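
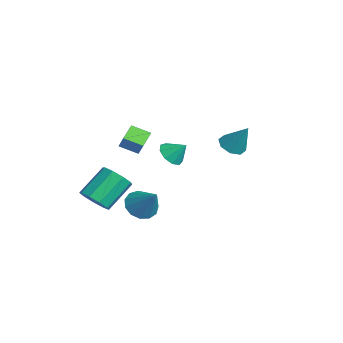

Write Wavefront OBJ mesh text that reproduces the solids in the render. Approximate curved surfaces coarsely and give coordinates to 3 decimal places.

v 2.494 -3.896 -0.906
v 3.202 -4.238 -1.439
v 3.686 -3.504 0.426
v 3.162 -3.717 -1.557
v 2.911 -3.253 -1.468
v 2.527 -2.993 -1.2
v 2.132 -3.02 -0.84
v 1.853 -3.324 -0.5
v 1.777 -3.811 -0.289
v 1.928 -4.324 -0.274
v 2.26 -4.701 -0.46
v 2.665 -4.822 -0.787
v 3.016 -4.65 -1.152
v -2.855 -4.645 -3.439
v -1.983 -4.198 -3.578
v -2.552 -2.669 -2.24
v -3.425 -3.115 -2.101
v -2.434 -3.971 -4.029
v -3.003 -2.442 -2.692
v -3.082 -4.059 -4.204
v -3.651 -2.53 -2.867
v -3.624 -4.421 -4.021
v -4.193 -2.892 -2.684
v -3.807 -4.888 -3.566
v -4.376 -3.359 -2.228
v -3.544 -5.241 -3.05
v -4.113 -3.711 -1.713
v -2.959 -5.314 -2.717
v -3.529 -3.785 -1.38
v -2.326 -5.075 -2.721
v -2.895 -3.545 -1.384
v -1.94 -4.634 -3.061
v -2.51 -3.105 -1.724
v 1.246 -3.582 2.109
v 0.685 -4.439 2.537
v 0.457 -2.864 2.51
v -0.105 -3.721 2.938
v 1.725 -3.499 2.902
v 1.163 -4.356 3.33
v 0.935 -2.781 3.303
v 0.374 -3.638 3.731
v -1.382 2.666 0.185
v -0.672 2.844 -0.228
v -0.638 3.254 1.715
v -1.082 3.339 -0.219
v -1.667 3.44 0.027
v -2.086 3.088 0.365
v -2.092 2.489 0.598
v -1.682 1.994 0.589
v -1.096 1.892 0.343
v -0.678 2.245 0.005
v -1.637 -0.722 0.013
v -1.044 -1.32 0.125
v -1.123 -0.058 0.827
v -0.874 -0.946 -0.287
v -1.062 -0.467 -0.559
v -1.519 -0.107 -0.563
v -2.031 -0.035 -0.298
v -2.359 -0.284 0.113
v -2.35 -0.738 0.476
v -2.007 -1.184 0.623
v -1.491 -1.414 0.484
f 2 1 4
f 2 4 3
f 4 1 5
f 4 5 3
f 5 1 6
f 5 6 3
f 6 1 7
f 6 7 3
f 7 1 8
f 7 8 3
f 8 1 9
f 8 9 3
f 9 1 10
f 9 10 3
f 10 1 11
f 10 11 3
f 11 1 12
f 11 12 3
f 12 1 13
f 12 13 3
f 13 1 2
f 13 2 3
f 15 14 18
f 15 18 16
f 16 18 19
f 16 19 17
f 18 14 20
f 18 20 19
f 19 20 21
f 19 21 17
f 20 14 22
f 20 22 21
f 21 22 23
f 21 23 17
f 22 14 24
f 22 24 23
f 23 24 25
f 23 25 17
f 24 14 26
f 24 26 25
f 25 26 27
f 25 27 17
f 26 14 28
f 26 28 27
f 27 28 29
f 27 29 17
f 28 14 30
f 28 30 29
f 29 30 31
f 29 31 17
f 30 14 32
f 30 32 31
f 31 32 33
f 31 33 17
f 32 14 15
f 32 15 33
f 33 15 16
f 33 16 17
f 35 37 34
f 38 35 34
f 34 37 36
f 36 38 34
f 35 41 37
f 39 35 38
f 39 41 35
f 37 41 36
f 40 38 36
f 36 41 40
f 40 39 38
f 41 39 40
f 43 42 45
f 43 45 44
f 45 42 46
f 45 46 44
f 46 42 47
f 46 47 44
f 47 42 48
f 47 48 44
f 48 42 49
f 48 49 44
f 49 42 50
f 49 50 44
f 50 42 51
f 50 51 44
f 51 42 43
f 51 43 44
f 53 52 55
f 53 55 54
f 55 52 56
f 55 56 54
f 56 52 57
f 56 57 54
f 57 52 58
f 57 58 54
f 58 52 59
f 58 59 54
f 59 52 60
f 59 60 54
f 60 52 61
f 60 61 54
f 61 52 62
f 61 62 54
f 62 52 53
f 62 53 54



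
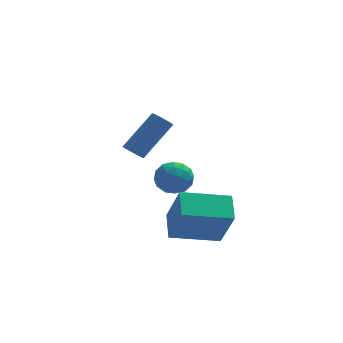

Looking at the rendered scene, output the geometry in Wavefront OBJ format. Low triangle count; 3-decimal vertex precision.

v -0.288 -1.365 -3.614
v 0.193 -2.287 -1.766
v -0.306 -0.159 -3.007
v 0.175 -1.081 -1.16
v 1.825 -1.119 -4.04
v 2.306 -2.041 -2.193
v 1.807 0.087 -3.434
v 2.288 -0.835 -1.586
v 0.406 3.437 -2.107
v 0.989 2.807 -2.392
v -0.709 2.533 -2.388
v -0.126 1.903 -2.673
v -0.16 2.124 -1.797
v 0.529 2.684 -1.623
v -0.249 2.656 -3.157
v 0.44 3.216 -2.983
v 0.584 2.325 -3.04
v 0.639 1.996 -2.2
v -0.359 3.344 -2.58
v -0.304 3.015 -1.74
v 0.795 3.202 -2.225
v -0.515 2.138 -2.555
v -0.535 2.268 -2.04
v -0.193 1.898 -2.208
v 0.525 3.129 -1.773
v 0.868 2.759 -1.94
v 0.192 2.357 -1.591
v -0.588 2.581 -2.84
v -0.245 2.211 -3.007
v 0.473 3.442 -2.572
v 0.815 3.072 -2.74
v 0.088 2.983 -3.189
v 0.9 2.548 -2.773
v 0.245 2.016 -2.939
v 0.173 2.459 -3.223
v 0.578 2.788 -3.121
v 0.932 2.355 -2.279
v 0.277 1.823 -2.445
v 0.257 1.953 -1.93
v 0.662 2.282 -1.827
v 0.695 2.071 -2.661
v 0.003 3.517 -2.335
v -0.652 2.985 -2.501
v -0.382 3.058 -2.953
v 0.023 3.387 -2.85
v 0.035 3.324 -1.841
v -0.62 2.792 -2.007
v -0.298 2.552 -1.659
v 0.107 2.881 -1.557
v -0.415 3.269 -2.119
v -1.657 -0.707 0.959
v -1.287 -0.641 0.615
v -0.072 0.153 2.077
v -0.443 0.087 2.421
v -1.392 -0.457 0.603
v -0.177 0.337 2.065
v -1.543 -0.317 0.652
v -0.328 0.477 2.114
v -1.713 -0.244 0.754
v -0.499 0.551 2.216
v -1.874 -0.251 0.891
v -0.66 0.544 2.353
v -1.998 -0.337 1.041
v -0.783 0.458 2.503
v -2.063 -0.487 1.176
v -0.848 0.308 2.638
v -2.057 -0.675 1.274
v -0.843 0.119 2.736
v -1.983 -0.868 1.317
v -0.768 -0.074 2.779
v -1.852 -1.034 1.298
v -0.637 -0.24 2.76
v -1.687 -1.144 1.221
v -0.473 -0.349 2.683
v -1.518 -1.177 1.098
v -0.303 -0.383 2.56
v -1.372 -1.13 0.952
v -0.157 -0.336 2.414
v -1.276 -1.009 0.806
v -0.061 -0.215 2.268
v -1.246 -0.836 0.687
v -0.031 -0.042 2.149
f 2 4 1
f 5 2 1
f 1 4 3
f 3 5 1
f 2 8 4
f 6 2 5
f 6 8 2
f 4 8 3
f 7 5 3
f 3 8 7
f 7 6 5
f 8 6 7
f 9 46 25
f 46 20 49
f 25 49 14
f 46 49 25
f 9 25 21
f 25 14 26
f 21 26 10
f 25 26 21
f 9 21 30
f 21 10 31
f 30 31 16
f 21 31 30
f 9 30 42
f 30 16 45
f 42 45 19
f 30 45 42
f 9 42 46
f 42 19 50
f 46 50 20
f 42 50 46
f 10 26 37
f 26 14 40
f 37 40 18
f 26 40 37
f 14 49 27
f 49 20 48
f 27 48 13
f 49 48 27
f 20 50 47
f 50 19 43
f 47 43 11
f 50 43 47
f 19 45 44
f 45 16 32
f 44 32 15
f 45 32 44
f 16 31 36
f 31 10 33
f 36 33 17
f 31 33 36
f 12 38 24
f 38 18 39
f 24 39 13
f 38 39 24
f 12 24 22
f 24 13 23
f 22 23 11
f 24 23 22
f 12 22 29
f 22 11 28
f 29 28 15
f 22 28 29
f 12 29 34
f 29 15 35
f 34 35 17
f 29 35 34
f 12 34 38
f 34 17 41
f 38 41 18
f 34 41 38
f 13 39 27
f 39 18 40
f 27 40 14
f 39 40 27
f 11 23 47
f 23 13 48
f 47 48 20
f 23 48 47
f 15 28 44
f 28 11 43
f 44 43 19
f 28 43 44
f 17 35 36
f 35 15 32
f 36 32 16
f 35 32 36
f 18 41 37
f 41 17 33
f 37 33 10
f 41 33 37
f 52 51 55
f 52 55 53
f 53 55 56
f 53 56 54
f 55 51 57
f 55 57 56
f 56 57 58
f 56 58 54
f 57 51 59
f 57 59 58
f 58 59 60
f 58 60 54
f 59 51 61
f 59 61 60
f 60 61 62
f 60 62 54
f 61 51 63
f 61 63 62
f 62 63 64
f 62 64 54
f 63 51 65
f 63 65 64
f 64 65 66
f 64 66 54
f 65 51 67
f 65 67 66
f 66 67 68
f 66 68 54
f 67 51 69
f 67 69 68
f 68 69 70
f 68 70 54
f 69 51 71
f 69 71 70
f 70 71 72
f 70 72 54
f 71 51 73
f 71 73 72
f 72 73 74
f 72 74 54
f 73 51 75
f 73 75 74
f 74 75 76
f 74 76 54
f 75 51 77
f 75 77 76
f 76 77 78
f 76 78 54
f 77 51 79
f 77 79 78
f 78 79 80
f 78 80 54
f 79 51 81
f 79 81 80
f 80 81 82
f 80 82 54
f 81 51 52
f 81 52 82
f 82 52 53
f 82 53 54



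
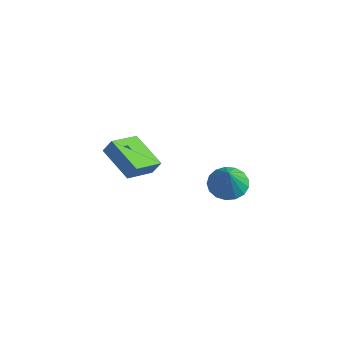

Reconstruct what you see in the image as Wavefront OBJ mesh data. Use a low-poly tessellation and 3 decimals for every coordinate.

v 3.502 -1.719 1.631
v 4.416 -1.699 1.337
v 3.978 -2.321 3.069
v 4.353 -1.287 1.53
v 4.096 -0.974 1.746
v 3.702 -0.831 1.936
v 3.263 -0.892 2.056
v 2.878 -1.143 2.078
v 2.637 -1.525 1.998
v 2.593 -1.952 1.834
v 2.758 -2.326 1.623
v 3.093 -2.56 1.414
v 3.522 -2.602 1.255
v 3.947 -2.442 1.182
v 4.269 -2.116 1.211
v -3.308 -2.611 0.831
v -2.963 -2.359 1.554
v -3.212 -0.948 0.205
v -2.866 -0.695 0.928
v -1.434 -3.005 0.072
v -1.088 -2.752 0.795
v -1.337 -1.341 -0.554
v -0.992 -1.089 0.169
f 2 1 4
f 2 4 3
f 4 1 5
f 4 5 3
f 5 1 6
f 5 6 3
f 6 1 7
f 6 7 3
f 7 1 8
f 7 8 3
f 8 1 9
f 8 9 3
f 9 1 10
f 9 10 3
f 10 1 11
f 10 11 3
f 11 1 12
f 11 12 3
f 12 1 13
f 12 13 3
f 13 1 14
f 13 14 3
f 14 1 15
f 14 15 3
f 15 1 2
f 15 2 3
f 17 19 16
f 20 17 16
f 16 19 18
f 18 20 16
f 17 23 19
f 21 17 20
f 21 23 17
f 19 23 18
f 22 20 18
f 18 23 22
f 22 21 20
f 23 21 22



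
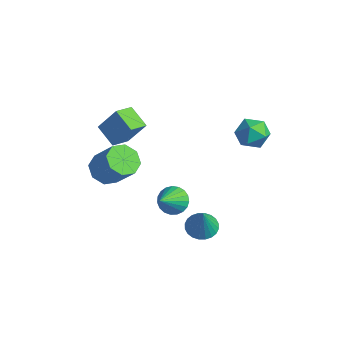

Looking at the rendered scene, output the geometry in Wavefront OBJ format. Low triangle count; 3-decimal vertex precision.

v 2.61 2.036 2.958
v 3.27 2.603 2.367
v 3.85 1.777 4.093
v 4.51 2.344 3.502
v 3.71 2.815 3.996
v 2.943 2.975 3.295
v 4.177 1.405 3.165
v 3.41 1.565 2.464
v 4.238 2.213 2.495
v 3.949 3.084 3.009
v 3.171 1.296 3.451
v 2.882 2.167 3.965
v 2.202 -0.034 -4.512
v 2.788 -0.654 -4.881
v 2.898 -0.486 -2.648
v 2.991 -0.354 -4.885
v 3.075 -0.005 -4.831
v 3.025 0.34 -4.729
v 2.85 0.628 -4.593
v 2.577 0.815 -4.446
v 2.246 0.873 -4.308
v 1.909 0.793 -4.201
v 1.616 0.587 -4.142
v 1.412 0.286 -4.139
v 1.329 -0.063 -4.192
v 1.378 -0.407 -4.294
v 1.553 -0.695 -4.43
v 1.827 -0.882 -4.578
v 2.157 -0.94 -4.715
v 2.495 -0.86 -4.822
v -1.939 -2.966 0.917
v -3.246 -3.046 1.628
v -2.217 -1.799 0.535
v -3.525 -1.878 1.245
v -1.155 -2.282 2.435
v -2.463 -2.361 3.145
v -1.434 -1.114 2.052
v -2.741 -1.194 2.763
v -2.47 -3.118 -1.395
v -1.694 -2.917 -2.089
v -0.395 -2.581 -0.54
v -1.17 -2.782 0.155
v -2.109 -2.251 -1.885
v -0.809 -1.915 -0.336
v -2.735 -2.092 -1.395
v -1.435 -1.756 0.155
v -3.206 -2.534 -0.904
v -1.906 -2.198 0.645
v -3.245 -3.319 -0.7
v -1.946 -2.983 0.849
v -2.831 -3.985 -0.904
v -1.531 -3.649 0.645
v -2.205 -4.144 -1.395
v -0.905 -3.808 0.155
v -1.734 -3.702 -1.885
v -0.434 -3.366 -0.336
v 1.19 -1.216 -2.412
v 1.847 -1.411 -3.026
v 1.91 -2.584 -1.208
v 2.013 -1.138 -2.816
v 2.037 -0.879 -2.536
v 1.915 -0.678 -2.234
v 1.667 -0.57 -1.963
v 1.337 -0.573 -1.77
v 0.982 -0.688 -1.688
v 0.662 -0.894 -1.731
v 0.434 -1.156 -1.892
v 0.336 -1.427 -2.143
v 0.387 -1.663 -2.44
v 0.576 -1.821 -2.733
v 0.871 -1.874 -2.97
v 1.222 -1.814 -3.111
v 1.567 -1.65 -3.131
f 1 12 6
f 1 6 2
f 1 2 8
f 1 8 11
f 1 11 12
f 2 6 10
f 6 12 5
f 12 11 3
f 11 8 7
f 8 2 9
f 4 10 5
f 4 5 3
f 4 3 7
f 4 7 9
f 4 9 10
f 5 10 6
f 3 5 12
f 7 3 11
f 9 7 8
f 10 9 2
f 14 13 16
f 14 16 15
f 16 13 17
f 16 17 15
f 17 13 18
f 17 18 15
f 18 13 19
f 18 19 15
f 19 13 20
f 19 20 15
f 20 13 21
f 20 21 15
f 21 13 22
f 21 22 15
f 22 13 23
f 22 23 15
f 23 13 24
f 23 24 15
f 24 13 25
f 24 25 15
f 25 13 26
f 25 26 15
f 26 13 27
f 26 27 15
f 27 13 28
f 27 28 15
f 28 13 29
f 28 29 15
f 29 13 30
f 29 30 15
f 30 13 14
f 30 14 15
f 32 34 31
f 35 32 31
f 31 34 33
f 33 35 31
f 32 38 34
f 36 32 35
f 36 38 32
f 34 38 33
f 37 35 33
f 33 38 37
f 37 36 35
f 38 36 37
f 40 39 43
f 40 43 41
f 41 43 44
f 41 44 42
f 43 39 45
f 43 45 44
f 44 45 46
f 44 46 42
f 45 39 47
f 45 47 46
f 46 47 48
f 46 48 42
f 47 39 49
f 47 49 48
f 48 49 50
f 48 50 42
f 49 39 51
f 49 51 50
f 50 51 52
f 50 52 42
f 51 39 53
f 51 53 52
f 52 53 54
f 52 54 42
f 53 39 55
f 53 55 54
f 54 55 56
f 54 56 42
f 55 39 40
f 55 40 56
f 56 40 41
f 56 41 42
f 58 57 60
f 58 60 59
f 60 57 61
f 60 61 59
f 61 57 62
f 61 62 59
f 62 57 63
f 62 63 59
f 63 57 64
f 63 64 59
f 64 57 65
f 64 65 59
f 65 57 66
f 65 66 59
f 66 57 67
f 66 67 59
f 67 57 68
f 67 68 59
f 68 57 69
f 68 69 59
f 69 57 70
f 69 70 59
f 70 57 71
f 70 71 59
f 71 57 72
f 71 72 59
f 72 57 73
f 72 73 59
f 73 57 58
f 73 58 59



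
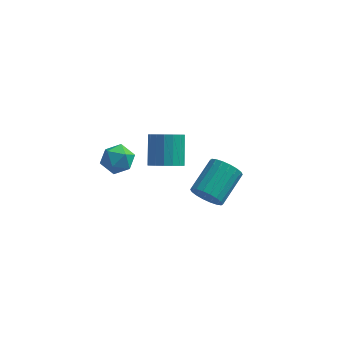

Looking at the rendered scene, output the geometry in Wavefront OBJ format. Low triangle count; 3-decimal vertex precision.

v -1.998 2.96 -2.053
v -1.06 2.953 -1.907
v -1.263 4.212 -0.54
v -2.202 4.22 -0.687
v -1.119 3.28 -2.217
v -1.322 4.54 -0.85
v -1.379 3.534 -2.49
v -1.583 4.793 -1.123
v -1.782 3.656 -2.663
v -1.985 4.916 -1.296
v -2.234 3.619 -2.696
v -2.437 4.879 -1.329
v -2.632 3.431 -2.582
v -2.835 4.691 -1.215
v -2.885 3.135 -2.347
v -3.088 4.395 -0.98
v -2.935 2.799 -2.045
v -3.138 4.059 -0.678
v -2.77 2.5 -1.744
v -2.973 3.76 -0.378
v -2.429 2.306 -1.515
v -2.632 3.566 -0.148
v -1.989 2.262 -1.409
v -2.192 3.522 -0.042
v -1.551 2.378 -1.45
v -1.754 3.638 -0.084
v -1.216 2.627 -1.63
v -1.419 3.887 -0.263
v 0.271 1.821 -3.202
v 0.763 2.032 -3.974
v 1.501 3.769 -3.031
v 1.009 3.559 -2.258
v 0.397 2.224 -4.042
v 1.136 3.961 -3.098
v 0.007 2.336 -3.943
v 0.745 4.073 -2.999
v -0.332 2.346 -3.697
v 0.407 4.083 -2.754
v -0.551 2.253 -3.353
v 0.188 3.99 -2.41
v -0.607 2.074 -2.979
v 0.131 3.811 -2.036
v -0.489 1.845 -2.649
v 0.249 3.582 -1.706
v -0.221 1.611 -2.429
v 0.517 3.348 -1.486
v 0.144 1.419 -2.362
v 0.883 3.156 -1.418
v 0.535 1.307 -2.461
v 1.273 3.044 -1.517
v 0.873 1.297 -2.706
v 1.612 3.034 -1.763
v 1.092 1.39 -3.05
v 1.831 3.127 -2.107
v 1.149 1.569 -3.424
v 1.887 3.306 -2.481
v 1.031 1.798 -3.754
v 1.769 3.535 -2.811
v -3.788 -2.258 2.775
v -3.264 -1.696 3.251
v -3.396 -3.364 3.649
v -2.872 -2.802 4.125
v -3.771 -2.721 4.163
v -4.014 -2.038 3.623
v -2.646 -3.022 3.277
v -2.889 -2.339 2.737
v -2.558 -2.168 3.561
v -3.253 -1.982 4.108
v -3.407 -3.078 2.792
v -4.102 -2.892 3.339
f 2 1 5
f 2 5 3
f 3 5 6
f 3 6 4
f 5 1 7
f 5 7 6
f 6 7 8
f 6 8 4
f 7 1 9
f 7 9 8
f 8 9 10
f 8 10 4
f 9 1 11
f 9 11 10
f 10 11 12
f 10 12 4
f 11 1 13
f 11 13 12
f 12 13 14
f 12 14 4
f 13 1 15
f 13 15 14
f 14 15 16
f 14 16 4
f 15 1 17
f 15 17 16
f 16 17 18
f 16 18 4
f 17 1 19
f 17 19 18
f 18 19 20
f 18 20 4
f 19 1 21
f 19 21 20
f 20 21 22
f 20 22 4
f 21 1 23
f 21 23 22
f 22 23 24
f 22 24 4
f 23 1 25
f 23 25 24
f 24 25 26
f 24 26 4
f 25 1 27
f 25 27 26
f 26 27 28
f 26 28 4
f 27 1 2
f 27 2 28
f 28 2 3
f 28 3 4
f 30 29 33
f 30 33 31
f 31 33 34
f 31 34 32
f 33 29 35
f 33 35 34
f 34 35 36
f 34 36 32
f 35 29 37
f 35 37 36
f 36 37 38
f 36 38 32
f 37 29 39
f 37 39 38
f 38 39 40
f 38 40 32
f 39 29 41
f 39 41 40
f 40 41 42
f 40 42 32
f 41 29 43
f 41 43 42
f 42 43 44
f 42 44 32
f 43 29 45
f 43 45 44
f 44 45 46
f 44 46 32
f 45 29 47
f 45 47 46
f 46 47 48
f 46 48 32
f 47 29 49
f 47 49 48
f 48 49 50
f 48 50 32
f 49 29 51
f 49 51 50
f 50 51 52
f 50 52 32
f 51 29 53
f 51 53 52
f 52 53 54
f 52 54 32
f 53 29 55
f 53 55 54
f 54 55 56
f 54 56 32
f 55 29 57
f 55 57 56
f 56 57 58
f 56 58 32
f 57 29 30
f 57 30 58
f 58 30 31
f 58 31 32
f 59 70 64
f 59 64 60
f 59 60 66
f 59 66 69
f 59 69 70
f 60 64 68
f 64 70 63
f 70 69 61
f 69 66 65
f 66 60 67
f 62 68 63
f 62 63 61
f 62 61 65
f 62 65 67
f 62 67 68
f 63 68 64
f 61 63 70
f 65 61 69
f 67 65 66
f 68 67 60



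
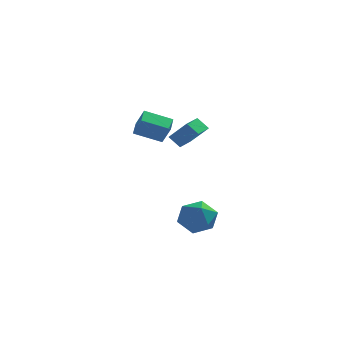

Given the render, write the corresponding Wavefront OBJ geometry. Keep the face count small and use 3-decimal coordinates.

v -0.417 2.521 2.23
v -1.036 2.719 2.853
v -0.005 3.723 2.258
v -0.624 3.92 2.881
v 0.564 2.16 3.319
v -0.055 2.357 3.942
v 0.976 3.361 3.347
v 0.357 3.559 3.97
v -2.706 1.484 3.446
v -2.709 2.514 3.804
v -1.235 1.702 2.829
v -1.238 2.732 3.186
v -2.222 1.128 4.474
v -2.225 2.158 4.831
v -0.751 1.346 3.856
v -0.754 2.376 4.214
v 1.625 -2.613 -0.393
v 2.144 -3.481 0.023
v 0.176 -3.599 -0.643
v 0.695 -4.467 -0.227
v 0.426 -3.628 0.422
v 1.321 -3.019 0.576
v 0.999 -4.061 -1.196
v 1.894 -3.452 -1.042
v 1.757 -4.376 -0.473
v 1.403 -4.109 0.526
v 0.917 -2.971 -1.146
v 0.563 -2.704 -0.147
f 2 4 1
f 5 2 1
f 1 4 3
f 3 5 1
f 2 8 4
f 6 2 5
f 6 8 2
f 4 8 3
f 7 5 3
f 3 8 7
f 7 6 5
f 8 6 7
f 10 12 9
f 13 10 9
f 9 12 11
f 11 13 9
f 10 16 12
f 14 10 13
f 14 16 10
f 12 16 11
f 15 13 11
f 11 16 15
f 15 14 13
f 16 14 15
f 17 28 22
f 17 22 18
f 17 18 24
f 17 24 27
f 17 27 28
f 18 22 26
f 22 28 21
f 28 27 19
f 27 24 23
f 24 18 25
f 20 26 21
f 20 21 19
f 20 19 23
f 20 23 25
f 20 25 26
f 21 26 22
f 19 21 28
f 23 19 27
f 25 23 24
f 26 25 18



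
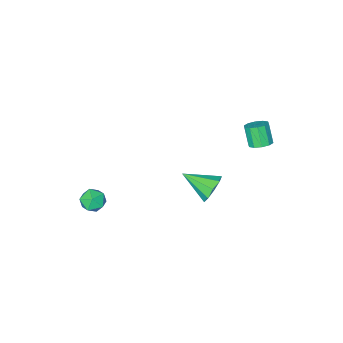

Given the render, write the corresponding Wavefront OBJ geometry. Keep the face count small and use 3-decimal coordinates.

v -3.218 1.847 2.796
v -2.613 1.71 2.804
v -2.758 1.136 3.813
v -3.362 1.273 3.804
v -2.661 2.043 2.987
v -2.806 1.469 3.996
v -2.922 2.302 3.097
v -3.067 1.727 4.106
v -3.296 2.387 3.091
v -3.441 1.812 4.1
v -3.64 2.265 2.973
v -3.785 1.691 3.982
v -3.822 1.984 2.787
v -3.967 1.41 3.796
v -3.774 1.651 2.604
v -3.919 1.077 3.613
v -3.513 1.393 2.494
v -3.658 0.818 3.503
v -3.139 1.308 2.5
v -3.284 0.733 3.509
v -2.795 1.429 2.618
v -2.94 0.855 3.627
v 3.06 -2.447 -1.047
v 3.441 -1.987 -1.511
v 3.639 -3.413 -1.529
v 4.02 -2.953 -1.993
v 4.162 -2.942 -1.25
v 3.804 -2.345 -0.952
v 3.276 -3.055 -2.088
v 2.918 -2.458 -1.79
v 3.575 -2.362 -2.155
v 4.122 -2.293 -1.637
v 2.958 -3.107 -1.403
v 3.505 -3.038 -0.885
v -1.095 0.881 -0.396
v -0.681 0.757 -1.14
v -0.205 -0.421 0.316
v -0.385 1.141 -0.806
v -0.422 1.404 -0.281
v -0.774 1.421 0.19
v -1.276 1.186 0.387
v -1.693 0.808 0.218
v -1.83 0.464 -0.239
v -1.624 0.315 -0.77
v -1.17 0.43 -1.125
f 2 1 5
f 2 5 3
f 3 5 6
f 3 6 4
f 5 1 7
f 5 7 6
f 6 7 8
f 6 8 4
f 7 1 9
f 7 9 8
f 8 9 10
f 8 10 4
f 9 1 11
f 9 11 10
f 10 11 12
f 10 12 4
f 11 1 13
f 11 13 12
f 12 13 14
f 12 14 4
f 13 1 15
f 13 15 14
f 14 15 16
f 14 16 4
f 15 1 17
f 15 17 16
f 16 17 18
f 16 18 4
f 17 1 19
f 17 19 18
f 18 19 20
f 18 20 4
f 19 1 21
f 19 21 20
f 20 21 22
f 20 22 4
f 21 1 2
f 21 2 22
f 22 2 3
f 22 3 4
f 23 34 28
f 23 28 24
f 23 24 30
f 23 30 33
f 23 33 34
f 24 28 32
f 28 34 27
f 34 33 25
f 33 30 29
f 30 24 31
f 26 32 27
f 26 27 25
f 26 25 29
f 26 29 31
f 26 31 32
f 27 32 28
f 25 27 34
f 29 25 33
f 31 29 30
f 32 31 24
f 36 35 38
f 36 38 37
f 38 35 39
f 38 39 37
f 39 35 40
f 39 40 37
f 40 35 41
f 40 41 37
f 41 35 42
f 41 42 37
f 42 35 43
f 42 43 37
f 43 35 44
f 43 44 37
f 44 35 45
f 44 45 37
f 45 35 36
f 45 36 37



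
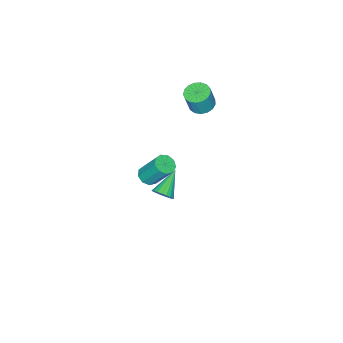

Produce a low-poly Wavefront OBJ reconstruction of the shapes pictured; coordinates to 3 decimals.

v -2.952 -2.526 0.7
v -2.323 -2.763 0.507
v -1.978 -2.811 1.686
v -2.608 -2.574 1.88
v -2.286 -2.43 0.509
v -1.941 -2.478 1.689
v -2.401 -2.119 0.556
v -2.057 -2.167 1.736
v -2.643 -1.901 0.635
v -2.299 -1.949 1.815
v -2.956 -1.827 0.73
v -2.611 -1.875 1.91
v -3.268 -1.912 0.817
v -2.923 -1.96 1.997
v -3.507 -2.138 0.878
v -3.163 -2.187 2.058
v -3.62 -2.453 0.898
v -3.275 -2.501 2.078
v -3.579 -2.785 0.873
v -3.235 -2.833 2.052
v -3.395 -3.057 0.808
v -3.051 -3.105 1.987
v -3.109 -3.208 0.718
v -2.765 -3.256 1.898
v -2.788 -3.202 0.624
v -2.443 -3.25 1.804
v -2.504 -3.042 0.548
v -2.159 -3.09 1.728
v -0.267 -3.777 -4.208
v 0.256 -4.007 -3.991
v 0.049 -3.032 -2.456
v -0.473 -2.803 -2.672
v 0.331 -3.656 -4.204
v 0.124 -2.681 -2.669
v 0.127 -3.362 -4.418
v -0.08 -2.387 -2.883
v -0.261 -3.262 -4.534
v -0.468 -2.287 -2.999
v -0.652 -3.403 -4.497
v -0.859 -2.429 -2.962
v -0.863 -3.72 -4.324
v -1.069 -2.745 -2.789
v -0.794 -4.063 -4.097
v -1.001 -3.088 -2.562
v -0.479 -4.273 -3.922
v -0.686 -3.298 -2.387
v -0.064 -4.25 -3.88
v -0.271 -3.276 -2.345
v 4.288 1.22 1.823
v 4.548 1.417 2.278
v 3.092 0.96 2.617
v 4.449 1.61 2.192
v 4.322 1.735 2.042
v 4.189 1.771 1.854
v 4.074 1.712 1.661
v 3.995 1.568 1.495
v 3.968 1.364 1.387
v 3.995 1.135 1.353
v 4.074 0.921 1.401
v 4.189 0.759 1.522
v 4.322 0.676 1.695
v 4.449 0.688 1.89
v 4.548 0.792 2.073
v 4.602 0.97 2.213
v 4.602 1.191 2.286
f 2 1 5
f 2 5 3
f 3 5 6
f 3 6 4
f 5 1 7
f 5 7 6
f 6 7 8
f 6 8 4
f 7 1 9
f 7 9 8
f 8 9 10
f 8 10 4
f 9 1 11
f 9 11 10
f 10 11 12
f 10 12 4
f 11 1 13
f 11 13 12
f 12 13 14
f 12 14 4
f 13 1 15
f 13 15 14
f 14 15 16
f 14 16 4
f 15 1 17
f 15 17 16
f 16 17 18
f 16 18 4
f 17 1 19
f 17 19 18
f 18 19 20
f 18 20 4
f 19 1 21
f 19 21 20
f 20 21 22
f 20 22 4
f 21 1 23
f 21 23 22
f 22 23 24
f 22 24 4
f 23 1 25
f 23 25 24
f 24 25 26
f 24 26 4
f 25 1 27
f 25 27 26
f 26 27 28
f 26 28 4
f 27 1 2
f 27 2 28
f 28 2 3
f 28 3 4
f 30 29 33
f 30 33 31
f 31 33 34
f 31 34 32
f 33 29 35
f 33 35 34
f 34 35 36
f 34 36 32
f 35 29 37
f 35 37 36
f 36 37 38
f 36 38 32
f 37 29 39
f 37 39 38
f 38 39 40
f 38 40 32
f 39 29 41
f 39 41 40
f 40 41 42
f 40 42 32
f 41 29 43
f 41 43 42
f 42 43 44
f 42 44 32
f 43 29 45
f 43 45 44
f 44 45 46
f 44 46 32
f 45 29 47
f 45 47 46
f 46 47 48
f 46 48 32
f 47 29 30
f 47 30 48
f 48 30 31
f 48 31 32
f 50 49 52
f 50 52 51
f 52 49 53
f 52 53 51
f 53 49 54
f 53 54 51
f 54 49 55
f 54 55 51
f 55 49 56
f 55 56 51
f 56 49 57
f 56 57 51
f 57 49 58
f 57 58 51
f 58 49 59
f 58 59 51
f 59 49 60
f 59 60 51
f 60 49 61
f 60 61 51
f 61 49 62
f 61 62 51
f 62 49 63
f 62 63 51
f 63 49 64
f 63 64 51
f 64 49 65
f 64 65 51
f 65 49 50
f 65 50 51



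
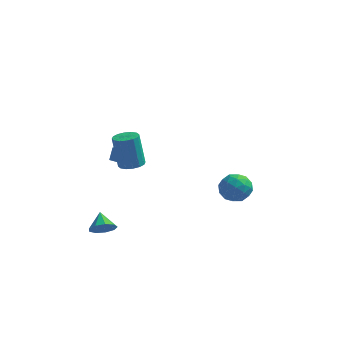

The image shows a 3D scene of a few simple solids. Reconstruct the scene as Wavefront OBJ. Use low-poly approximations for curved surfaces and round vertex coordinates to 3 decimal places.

v -3.851 1.614 -0.729
v -3.821 2.298 -0.085
v -4.62 2.189 -1.305
v -4.59 2.873 -0.661
v -3.19 2.027 -1.199
v -3.16 2.711 -0.555
v -3.959 2.602 -1.775
v -3.929 3.286 -1.131
v -1.765 -3.543 2.526
v -1.284 -2.955 2.54
v -1.694 -2.669 4.549
v -2.175 -3.257 4.534
v -1.633 -2.799 2.447
v -2.042 -2.513 4.455
v -2.017 -2.842 2.374
v -2.427 -2.556 4.383
v -2.334 -3.073 2.343
v -2.744 -2.787 4.352
v -2.498 -3.43 2.36
v -2.908 -3.144 4.369
v -2.466 -3.817 2.422
v -2.876 -3.531 4.43
v -2.246 -4.131 2.511
v -2.656 -3.845 4.52
v -1.898 -4.287 2.605
v -2.307 -4.001 4.613
v -1.513 -4.244 2.677
v -1.923 -3.958 4.686
v -1.196 -4.013 2.708
v -1.606 -3.727 4.717
v -1.032 -3.656 2.691
v -1.442 -3.37 4.7
v -1.064 -3.269 2.63
v -1.474 -2.983 4.638
v 3.413 -1.893 1.195
v 4.185 -1.822 0.548
v 3.575 -3.518 1.212
v 4.347 -3.447 0.565
v 4.45 -3.114 1.512
v 4.35 -2.11 1.502
v 3.41 -3.23 0.258
v 3.31 -2.226 0.248
v 4.182 -2.649 -0.031
v 4.826 -2.577 0.744
v 2.934 -2.763 1.016
v 3.578 -2.691 1.791
v 3.785 -1.715 0.87
v 3.975 -3.625 0.89
v 4.036 -3.429 1.446
v 4.49 -3.388 1.066
v 3.882 -1.884 1.431
v 4.336 -1.842 1.05
v 4.492 -2.602 1.617
v 3.424 -3.498 0.71
v 3.878 -3.456 0.329
v 3.27 -1.952 0.694
v 3.724 -1.911 0.314
v 3.268 -2.738 0.143
v 4.237 -2.159 0.15
v 4.332 -3.115 0.159
v 3.781 -2.987 -0.021
v 3.722 -2.397 -0.027
v 4.615 -2.117 0.605
v 4.71 -3.072 0.614
v 4.771 -2.876 1.171
v 4.712 -2.286 1.165
v 4.614 -2.603 0.264
v 3.05 -2.268 1.146
v 3.145 -3.223 1.155
v 3.048 -3.054 0.595
v 2.989 -2.464 0.589
v 3.428 -2.225 1.601
v 3.523 -3.181 1.61
v 4.038 -2.943 1.787
v 3.979 -2.353 1.781
v 3.146 -2.737 1.496
v -3.236 -4.442 -2.443
v -2.991 -4.826 -1.761
v -3.644 -3.518 -1.777
v -2.578 -4.501 -1.957
v -2.472 -4.149 -2.381
v -2.724 -3.933 -2.834
v -3.215 -3.956 -3.104
v -3.716 -4.206 -3.065
v -3.992 -4.566 -2.735
v -3.914 -4.868 -2.269
v -3.519 -4.971 -1.884
f 2 4 1
f 5 2 1
f 1 4 3
f 3 5 1
f 2 8 4
f 6 2 5
f 6 8 2
f 4 8 3
f 7 5 3
f 3 8 7
f 7 6 5
f 8 6 7
f 10 9 13
f 10 13 11
f 11 13 14
f 11 14 12
f 13 9 15
f 13 15 14
f 14 15 16
f 14 16 12
f 15 9 17
f 15 17 16
f 16 17 18
f 16 18 12
f 17 9 19
f 17 19 18
f 18 19 20
f 18 20 12
f 19 9 21
f 19 21 20
f 20 21 22
f 20 22 12
f 21 9 23
f 21 23 22
f 22 23 24
f 22 24 12
f 23 9 25
f 23 25 24
f 24 25 26
f 24 26 12
f 25 9 27
f 25 27 26
f 26 27 28
f 26 28 12
f 27 9 29
f 27 29 28
f 28 29 30
f 28 30 12
f 29 9 31
f 29 31 30
f 30 31 32
f 30 32 12
f 31 9 33
f 31 33 32
f 32 33 34
f 32 34 12
f 33 9 10
f 33 10 34
f 34 10 11
f 34 11 12
f 35 72 51
f 72 46 75
f 51 75 40
f 72 75 51
f 35 51 47
f 51 40 52
f 47 52 36
f 51 52 47
f 35 47 56
f 47 36 57
f 56 57 42
f 47 57 56
f 35 56 68
f 56 42 71
f 68 71 45
f 56 71 68
f 35 68 72
f 68 45 76
f 72 76 46
f 68 76 72
f 36 52 63
f 52 40 66
f 63 66 44
f 52 66 63
f 40 75 53
f 75 46 74
f 53 74 39
f 75 74 53
f 46 76 73
f 76 45 69
f 73 69 37
f 76 69 73
f 45 71 70
f 71 42 58
f 70 58 41
f 71 58 70
f 42 57 62
f 57 36 59
f 62 59 43
f 57 59 62
f 38 64 50
f 64 44 65
f 50 65 39
f 64 65 50
f 38 50 48
f 50 39 49
f 48 49 37
f 50 49 48
f 38 48 55
f 48 37 54
f 55 54 41
f 48 54 55
f 38 55 60
f 55 41 61
f 60 61 43
f 55 61 60
f 38 60 64
f 60 43 67
f 64 67 44
f 60 67 64
f 39 65 53
f 65 44 66
f 53 66 40
f 65 66 53
f 37 49 73
f 49 39 74
f 73 74 46
f 49 74 73
f 41 54 70
f 54 37 69
f 70 69 45
f 54 69 70
f 43 61 62
f 61 41 58
f 62 58 42
f 61 58 62
f 44 67 63
f 67 43 59
f 63 59 36
f 67 59 63
f 78 77 80
f 78 80 79
f 80 77 81
f 80 81 79
f 81 77 82
f 81 82 79
f 82 77 83
f 82 83 79
f 83 77 84
f 83 84 79
f 84 77 85
f 84 85 79
f 85 77 86
f 85 86 79
f 86 77 87
f 86 87 79
f 87 77 78
f 87 78 79



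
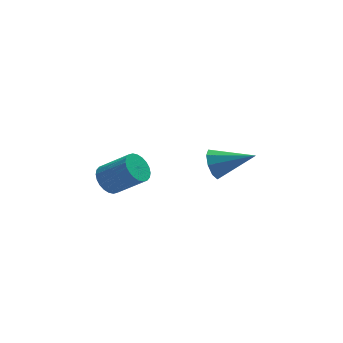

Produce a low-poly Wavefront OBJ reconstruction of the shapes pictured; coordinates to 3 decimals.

v -4.016 1.581 2.672
v -3.43 1.678 2.121
v -2.258 0.935 3.237
v -2.844 0.839 3.788
v -3.41 1.95 2.281
v -2.238 1.207 3.397
v -3.482 2.165 2.5
v -2.31 1.423 3.616
v -3.635 2.292 2.746
v -2.464 1.55 3.861
v -3.846 2.311 2.98
v -2.675 1.569 4.096
v -4.083 2.219 3.167
v -2.912 1.476 4.283
v -4.31 2.029 3.279
v -3.139 1.287 4.395
v -4.492 1.772 3.299
v -3.321 1.029 4.415
v -4.602 1.485 3.223
v -3.43 0.742 4.339
v -4.622 1.213 3.063
v -3.45 0.47 4.179
v -4.55 0.997 2.844
v -3.378 0.255 3.96
v -4.396 0.87 2.599
v -3.225 0.128 3.714
v -4.185 0.851 2.364
v -3.014 0.109 3.48
v -3.948 0.944 2.177
v -2.777 0.201 3.293
v -3.721 1.133 2.065
v -2.55 0.391 3.181
v -3.539 1.391 2.045
v -2.368 0.648 3.161
v 1.137 2.464 2.039
v 1.595 2.817 1.402
v 2.863 1.676 2.841
v 1.556 3.192 1.853
v 1.321 3.226 2.392
v 1 2.904 2.765
v 0.744 2.376 2.798
v 0.671 1.889 2.476
v 0.816 1.671 1.949
v 1.112 1.824 1.464
v 1.419 2.277 1.248
f 2 1 5
f 2 5 3
f 3 5 6
f 3 6 4
f 5 1 7
f 5 7 6
f 6 7 8
f 6 8 4
f 7 1 9
f 7 9 8
f 8 9 10
f 8 10 4
f 9 1 11
f 9 11 10
f 10 11 12
f 10 12 4
f 11 1 13
f 11 13 12
f 12 13 14
f 12 14 4
f 13 1 15
f 13 15 14
f 14 15 16
f 14 16 4
f 15 1 17
f 15 17 16
f 16 17 18
f 16 18 4
f 17 1 19
f 17 19 18
f 18 19 20
f 18 20 4
f 19 1 21
f 19 21 20
f 20 21 22
f 20 22 4
f 21 1 23
f 21 23 22
f 22 23 24
f 22 24 4
f 23 1 25
f 23 25 24
f 24 25 26
f 24 26 4
f 25 1 27
f 25 27 26
f 26 27 28
f 26 28 4
f 27 1 29
f 27 29 28
f 28 29 30
f 28 30 4
f 29 1 31
f 29 31 30
f 30 31 32
f 30 32 4
f 31 1 33
f 31 33 32
f 32 33 34
f 32 34 4
f 33 1 2
f 33 2 34
f 34 2 3
f 34 3 4
f 36 35 38
f 36 38 37
f 38 35 39
f 38 39 37
f 39 35 40
f 39 40 37
f 40 35 41
f 40 41 37
f 41 35 42
f 41 42 37
f 42 35 43
f 42 43 37
f 43 35 44
f 43 44 37
f 44 35 45
f 44 45 37
f 45 35 36
f 45 36 37



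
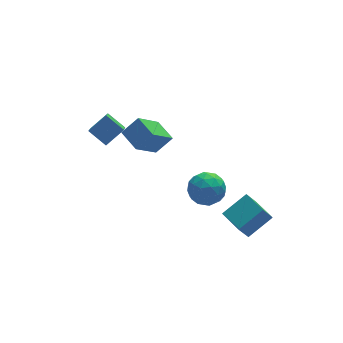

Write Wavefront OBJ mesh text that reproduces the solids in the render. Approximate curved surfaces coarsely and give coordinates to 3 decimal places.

v 0.4 -2.818 0.082
v 1.401 -2.907 -0.009
v 0.419 -3.873 1.329
v 1.42 -3.962 1.238
v 1.018 -3.097 1.568
v 1.007 -2.445 0.797
v 0.813 -4.335 0.523
v 0.802 -3.683 -0.248
v 1.657 -3.845 0.264
v 1.784 -3.08 0.91
v 0.036 -3.7 0.41
v 0.163 -2.935 1.056
v 0.899 -2.77 -0.073
v 0.921 -4.01 1.393
v 0.685 -3.502 1.587
v 1.274 -3.554 1.533
v 0.667 -2.498 0.401
v 1.256 -2.551 0.348
v 1.031 -2.662 1.274
v 0.564 -4.229 0.972
v 1.153 -4.282 0.919
v 0.546 -3.226 -0.213
v 1.135 -3.278 -0.267
v 0.789 -4.118 0.046
v 1.638 -3.374 0.034
v 1.649 -3.994 0.767
v 1.292 -4.213 0.346
v 1.285 -3.83 -0.107
v 1.712 -2.924 0.414
v 1.723 -3.544 1.146
v 1.487 -3.035 1.34
v 1.48 -2.652 0.887
v 1.862 -3.475 0.574
v 0.097 -3.236 0.174
v 0.108 -3.856 0.906
v 0.34 -4.128 0.433
v 0.333 -3.745 -0.02
v 0.171 -2.786 0.553
v 0.182 -3.406 1.286
v 0.535 -2.95 1.427
v 0.528 -2.567 0.974
v -0.042 -3.305 0.746
v 0.366 2.711 -1.963
v -0.942 1.971 -0.569
v 0.005 3.979 -1.628
v -1.304 3.238 -0.235
v 1.284 2.742 -1.085
v -0.025 2.001 0.308
v 0.922 4.009 -0.751
v -0.386 3.269 0.643
v -3.086 2.68 1.162
v -3.502 1.556 2.114
v -2.086 2.913 1.875
v -2.502 1.79 2.827
v -2.438 1.89 0.513
v -2.854 0.767 1.465
v -1.438 2.124 1.226
v -1.854 1 2.178
v 3.057 -3.633 -3.841
v 2.429 -3.886 -2.743
v 2.695 -2.274 -3.735
v 2.066 -2.528 -2.637
v 4.434 -3.332 -2.983
v 3.805 -3.586 -1.885
v 4.071 -1.974 -2.877
v 3.443 -2.227 -1.779
f 1 38 17
f 38 12 41
f 17 41 6
f 38 41 17
f 1 17 13
f 17 6 18
f 13 18 2
f 17 18 13
f 1 13 22
f 13 2 23
f 22 23 8
f 13 23 22
f 1 22 34
f 22 8 37
f 34 37 11
f 22 37 34
f 1 34 38
f 34 11 42
f 38 42 12
f 34 42 38
f 2 18 29
f 18 6 32
f 29 32 10
f 18 32 29
f 6 41 19
f 41 12 40
f 19 40 5
f 41 40 19
f 12 42 39
f 42 11 35
f 39 35 3
f 42 35 39
f 11 37 36
f 37 8 24
f 36 24 7
f 37 24 36
f 8 23 28
f 23 2 25
f 28 25 9
f 23 25 28
f 4 30 16
f 30 10 31
f 16 31 5
f 30 31 16
f 4 16 14
f 16 5 15
f 14 15 3
f 16 15 14
f 4 14 21
f 14 3 20
f 21 20 7
f 14 20 21
f 4 21 26
f 21 7 27
f 26 27 9
f 21 27 26
f 4 26 30
f 26 9 33
f 30 33 10
f 26 33 30
f 5 31 19
f 31 10 32
f 19 32 6
f 31 32 19
f 3 15 39
f 15 5 40
f 39 40 12
f 15 40 39
f 7 20 36
f 20 3 35
f 36 35 11
f 20 35 36
f 9 27 28
f 27 7 24
f 28 24 8
f 27 24 28
f 10 33 29
f 33 9 25
f 29 25 2
f 33 25 29
f 44 46 43
f 47 44 43
f 43 46 45
f 45 47 43
f 44 50 46
f 48 44 47
f 48 50 44
f 46 50 45
f 49 47 45
f 45 50 49
f 49 48 47
f 50 48 49
f 52 54 51
f 55 52 51
f 51 54 53
f 53 55 51
f 52 58 54
f 56 52 55
f 56 58 52
f 54 58 53
f 57 55 53
f 53 58 57
f 57 56 55
f 58 56 57
f 60 62 59
f 63 60 59
f 59 62 61
f 61 63 59
f 60 66 62
f 64 60 63
f 64 66 60
f 62 66 61
f 65 63 61
f 61 66 65
f 65 64 63
f 66 64 65



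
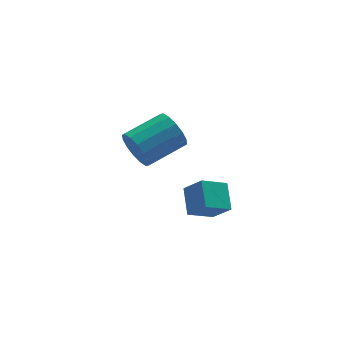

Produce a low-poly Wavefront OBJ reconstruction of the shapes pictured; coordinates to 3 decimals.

v -3.254 -3.626 -3.964
v -2.993 -2.606 -3.328
v -2.192 -3.551 -4.519
v -1.931 -2.532 -3.882
v -2.789 -4.248 -3.158
v -2.528 -3.229 -2.521
v -1.727 -4.174 -3.712
v -1.466 -3.154 -3.076
v -3.579 0.906 -3.576
v -3.288 0.533 -4.342
v -1.549 0.88 -3.849
v -1.841 1.254 -3.084
v -3.349 0.984 -4.443
v -1.611 1.331 -3.95
v -3.472 1.414 -4.312
v -1.734 1.761 -3.819
v -3.624 1.708 -3.984
v -1.885 2.055 -3.491
v -3.763 1.787 -3.546
v -2.025 2.134 -3.054
v -3.854 1.63 -3.117
v -2.115 1.977 -2.625
v -3.871 1.28 -2.811
v -2.132 1.627 -2.318
v -3.809 0.829 -2.71
v -2.071 1.176 -2.217
v -3.686 0.399 -2.841
v -1.948 0.746 -2.348
v -3.535 0.105 -3.169
v -1.796 0.452 -2.676
v -3.395 0.026 -3.606
v -1.657 0.373 -3.114
v -3.305 0.183 -4.035
v -1.566 0.53 -3.543
f 2 4 1
f 5 2 1
f 1 4 3
f 3 5 1
f 2 8 4
f 6 2 5
f 6 8 2
f 4 8 3
f 7 5 3
f 3 8 7
f 7 6 5
f 8 6 7
f 10 9 13
f 10 13 11
f 11 13 14
f 11 14 12
f 13 9 15
f 13 15 14
f 14 15 16
f 14 16 12
f 15 9 17
f 15 17 16
f 16 17 18
f 16 18 12
f 17 9 19
f 17 19 18
f 18 19 20
f 18 20 12
f 19 9 21
f 19 21 20
f 20 21 22
f 20 22 12
f 21 9 23
f 21 23 22
f 22 23 24
f 22 24 12
f 23 9 25
f 23 25 24
f 24 25 26
f 24 26 12
f 25 9 27
f 25 27 26
f 26 27 28
f 26 28 12
f 27 9 29
f 27 29 28
f 28 29 30
f 28 30 12
f 29 9 31
f 29 31 30
f 30 31 32
f 30 32 12
f 31 9 33
f 31 33 32
f 32 33 34
f 32 34 12
f 33 9 10
f 33 10 34
f 34 10 11
f 34 11 12



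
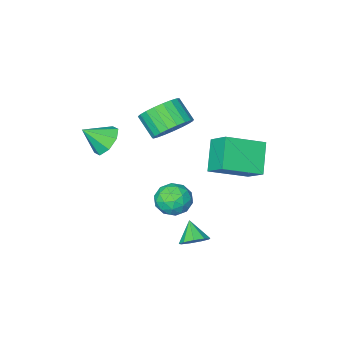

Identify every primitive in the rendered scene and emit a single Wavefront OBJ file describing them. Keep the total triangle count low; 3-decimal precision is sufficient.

v 2.322 2.919 2.63
v 2.825 2.251 2.346
v 1.175 2.309 2.034
v 1.678 1.641 1.75
v 1.519 1.737 2.613
v 2.227 2.114 2.981
v 1.773 2.446 1.399
v 2.481 2.823 1.767
v 2.486 1.959 1.584
v 2.329 1.521 2.335
v 1.671 3.039 2.045
v 1.514 2.601 2.796
v 2.674 2.639 2.54
v 1.326 1.921 1.84
v 1.232 1.978 2.347
v 1.528 1.585 2.18
v 2.323 2.558 2.914
v 2.619 2.166 2.747
v 1.851 1.863 2.904
v 1.381 2.394 1.633
v 1.677 2.002 1.466
v 2.472 2.975 2.2
v 2.768 2.582 2.033
v 2.149 2.697 1.476
v 2.77 2.074 1.926
v 2.096 1.716 1.575
v 2.152 2.189 1.369
v 2.568 2.41 1.585
v 2.678 1.817 2.367
v 2.004 1.458 2.017
v 1.91 1.515 2.524
v 2.327 1.736 2.741
v 2.479 1.645 1.919
v 1.996 3.102 2.363
v 1.322 2.743 2.013
v 1.673 2.824 1.639
v 2.09 3.045 1.856
v 1.904 2.844 2.805
v 1.23 2.486 2.454
v 1.432 2.15 2.795
v 1.848 2.371 3.011
v 1.521 2.915 2.461
v -1.88 2.078 1.977
v -2.636 1.12 3.16
v -1.928 3.172 2.832
v -2.683 2.214 4.016
v -0.117 1.586 2.704
v -0.872 0.628 3.888
v -0.164 2.68 3.56
v -0.92 1.722 4.743
v 1.123 2.584 -0.765
v 1.511 2.128 -1.127
v 0.917 1.796 0.005
v 1.785 2.363 -0.813
v 1.75 2.702 -0.477
v 1.42 2.985 -0.275
v 0.952 3.08 -0.302
v 0.564 2.943 -0.546
v 0.437 2.638 -0.893
v 0.631 2.307 -1.179
v 1.055 2.105 -1.272
v 2.103 -3.363 2.398
v 2.704 -2.885 1.949
v 3.077 -3.797 3.242
v 2.419 -2.534 2.458
v 1.949 -2.668 2.932
v 1.569 -3.21 3.094
v 1.501 -3.842 2.847
v 1.786 -4.193 2.338
v 2.256 -4.058 1.864
v 2.636 -3.517 1.703
v -0.762 -2.358 2.738
v 0.285 -2.193 2.76
v 0.429 -3.218 3.643
v -0.618 -3.382 3.622
v 0.145 -1.932 3.086
v 0.288 -2.956 3.969
v -0.152 -1.744 3.352
v -0.009 -2.769 4.235
v -0.555 -1.663 3.512
v -0.412 -2.687 4.395
v -0.993 -1.701 3.538
v -0.85 -2.726 4.421
v -1.391 -1.853 3.426
v -1.248 -2.878 4.309
v -1.681 -2.093 3.195
v -1.538 -3.117 4.078
v -1.811 -2.378 2.885
v -1.668 -3.402 3.768
v -1.76 -2.66 2.55
v -1.617 -3.684 3.433
v -1.536 -2.889 2.248
v -1.393 -3.914 3.131
v -1.179 -3.027 2.03
v -1.035 -4.051 2.913
v -0.749 -3.049 1.935
v -0.606 -4.073 2.818
v -0.321 -2.951 1.979
v -0.178 -3.976 2.862
v 0.03 -2.751 2.154
v 0.173 -3.776 3.037
v 0.245 -2.483 2.43
v 0.388 -3.507 3.313
f 1 38 17
f 38 12 41
f 17 41 6
f 38 41 17
f 1 17 13
f 17 6 18
f 13 18 2
f 17 18 13
f 1 13 22
f 13 2 23
f 22 23 8
f 13 23 22
f 1 22 34
f 22 8 37
f 34 37 11
f 22 37 34
f 1 34 38
f 34 11 42
f 38 42 12
f 34 42 38
f 2 18 29
f 18 6 32
f 29 32 10
f 18 32 29
f 6 41 19
f 41 12 40
f 19 40 5
f 41 40 19
f 12 42 39
f 42 11 35
f 39 35 3
f 42 35 39
f 11 37 36
f 37 8 24
f 36 24 7
f 37 24 36
f 8 23 28
f 23 2 25
f 28 25 9
f 23 25 28
f 4 30 16
f 30 10 31
f 16 31 5
f 30 31 16
f 4 16 14
f 16 5 15
f 14 15 3
f 16 15 14
f 4 14 21
f 14 3 20
f 21 20 7
f 14 20 21
f 4 21 26
f 21 7 27
f 26 27 9
f 21 27 26
f 4 26 30
f 26 9 33
f 30 33 10
f 26 33 30
f 5 31 19
f 31 10 32
f 19 32 6
f 31 32 19
f 3 15 39
f 15 5 40
f 39 40 12
f 15 40 39
f 7 20 36
f 20 3 35
f 36 35 11
f 20 35 36
f 9 27 28
f 27 7 24
f 28 24 8
f 27 24 28
f 10 33 29
f 33 9 25
f 29 25 2
f 33 25 29
f 44 46 43
f 47 44 43
f 43 46 45
f 45 47 43
f 44 50 46
f 48 44 47
f 48 50 44
f 46 50 45
f 49 47 45
f 45 50 49
f 49 48 47
f 50 48 49
f 52 51 54
f 52 54 53
f 54 51 55
f 54 55 53
f 55 51 56
f 55 56 53
f 56 51 57
f 56 57 53
f 57 51 58
f 57 58 53
f 58 51 59
f 58 59 53
f 59 51 60
f 59 60 53
f 60 51 61
f 60 61 53
f 61 51 52
f 61 52 53
f 63 62 65
f 63 65 64
f 65 62 66
f 65 66 64
f 66 62 67
f 66 67 64
f 67 62 68
f 67 68 64
f 68 62 69
f 68 69 64
f 69 62 70
f 69 70 64
f 70 62 71
f 70 71 64
f 71 62 63
f 71 63 64
f 73 72 76
f 73 76 74
f 74 76 77
f 74 77 75
f 76 72 78
f 76 78 77
f 77 78 79
f 77 79 75
f 78 72 80
f 78 80 79
f 79 80 81
f 79 81 75
f 80 72 82
f 80 82 81
f 81 82 83
f 81 83 75
f 82 72 84
f 82 84 83
f 83 84 85
f 83 85 75
f 84 72 86
f 84 86 85
f 85 86 87
f 85 87 75
f 86 72 88
f 86 88 87
f 87 88 89
f 87 89 75
f 88 72 90
f 88 90 89
f 89 90 91
f 89 91 75
f 90 72 92
f 90 92 91
f 91 92 93
f 91 93 75
f 92 72 94
f 92 94 93
f 93 94 95
f 93 95 75
f 94 72 96
f 94 96 95
f 95 96 97
f 95 97 75
f 96 72 98
f 96 98 97
f 97 98 99
f 97 99 75
f 98 72 100
f 98 100 99
f 99 100 101
f 99 101 75
f 100 72 102
f 100 102 101
f 101 102 103
f 101 103 75
f 102 72 73
f 102 73 103
f 103 73 74
f 103 74 75



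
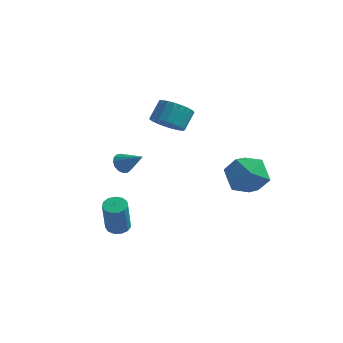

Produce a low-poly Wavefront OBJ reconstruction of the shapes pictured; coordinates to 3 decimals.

v -4.193 0.186 -1.514
v -3.872 0.095 -2.001
v -3.067 0.054 -0.746
v -3.866 0.398 -1.957
v -3.947 0.643 -1.795
v -4.095 0.767 -1.558
v -4.269 0.734 -1.309
v -4.422 0.555 -1.115
v -4.514 0.277 -1.028
v -4.52 -0.025 -1.071
v -4.439 -0.27 -1.234
v -4.291 -0.394 -1.471
v -4.117 -0.361 -1.72
v -3.964 -0.182 -1.914
v -1.579 -0.409 1.91
v -0.723 -0.456 1.851
v -0.624 0.302 2.67
v -1.481 0.349 2.73
v -0.799 -0.195 1.619
v -0.7 0.563 2.438
v -1.01 0.029 1.437
v -0.912 0.787 2.256
v -1.32 0.177 1.337
v -1.221 0.935 2.156
v -1.674 0.224 1.336
v -1.576 0.982 2.155
v -2.012 0.162 1.435
v -1.914 0.919 2.254
v -2.276 0.001 1.615
v -2.177 0.758 2.434
v -2.418 -0.231 1.847
v -2.32 0.526 2.666
v -2.416 -0.494 2.09
v -2.318 0.264 2.909
v -2.269 -0.742 2.301
v -2.171 0.016 3.121
v -2.003 -0.932 2.445
v -1.904 -0.175 3.265
v -1.663 -1.032 2.497
v -1.565 -0.275 3.316
v -1.309 -1.024 2.447
v -1.211 -0.267 3.266
v -1.002 -0.91 2.304
v -0.903 -0.152 3.124
v -0.794 -0.709 2.094
v -0.696 0.049 2.913
v 1.239 1.627 -1.718
v 2.287 1.882 -1.195
v 1.333 -0.182 -1.025
v 2.381 0.073 -0.502
v 1.371 0.573 -0.095
v 1.313 1.692 -0.523
v 2.307 0.008 -1.697
v 2.249 1.127 -2.125
v 2.947 0.881 -1.182
v 2.369 1.23 -0.192
v 1.251 0.47 -2.028
v 0.673 0.819 -1.038
v -2.788 -2.841 -3.742
v -2.233 -2.962 -3.856
v -2.016 -3.601 -2.111
v -2.572 -3.479 -1.998
v -2.239 -2.655 -3.743
v -2.022 -3.294 -1.998
v -2.419 -2.408 -3.629
v -2.203 -3.046 -1.885
v -2.717 -2.297 -3.552
v -2.5 -2.936 -1.808
v -3.038 -2.36 -3.535
v -2.821 -2.998 -1.791
v -3.279 -2.575 -3.584
v -3.062 -3.213 -1.839
v -3.364 -2.874 -3.683
v -3.148 -3.513 -1.938
v -3.267 -3.163 -3.801
v -3.05 -3.801 -2.056
v -3.018 -3.35 -3.9
v -2.801 -3.988 -2.156
v -2.696 -3.375 -3.949
v -2.479 -4.013 -2.205
v -2.403 -3.23 -3.933
v -2.186 -3.869 -2.188
f 2 1 4
f 2 4 3
f 4 1 5
f 4 5 3
f 5 1 6
f 5 6 3
f 6 1 7
f 6 7 3
f 7 1 8
f 7 8 3
f 8 1 9
f 8 9 3
f 9 1 10
f 9 10 3
f 10 1 11
f 10 11 3
f 11 1 12
f 11 12 3
f 12 1 13
f 12 13 3
f 13 1 14
f 13 14 3
f 14 1 2
f 14 2 3
f 16 15 19
f 16 19 17
f 17 19 20
f 17 20 18
f 19 15 21
f 19 21 20
f 20 21 22
f 20 22 18
f 21 15 23
f 21 23 22
f 22 23 24
f 22 24 18
f 23 15 25
f 23 25 24
f 24 25 26
f 24 26 18
f 25 15 27
f 25 27 26
f 26 27 28
f 26 28 18
f 27 15 29
f 27 29 28
f 28 29 30
f 28 30 18
f 29 15 31
f 29 31 30
f 30 31 32
f 30 32 18
f 31 15 33
f 31 33 32
f 32 33 34
f 32 34 18
f 33 15 35
f 33 35 34
f 34 35 36
f 34 36 18
f 35 15 37
f 35 37 36
f 36 37 38
f 36 38 18
f 37 15 39
f 37 39 38
f 38 39 40
f 38 40 18
f 39 15 41
f 39 41 40
f 40 41 42
f 40 42 18
f 41 15 43
f 41 43 42
f 42 43 44
f 42 44 18
f 43 15 45
f 43 45 44
f 44 45 46
f 44 46 18
f 45 15 16
f 45 16 46
f 46 16 17
f 46 17 18
f 47 58 52
f 47 52 48
f 47 48 54
f 47 54 57
f 47 57 58
f 48 52 56
f 52 58 51
f 58 57 49
f 57 54 53
f 54 48 55
f 50 56 51
f 50 51 49
f 50 49 53
f 50 53 55
f 50 55 56
f 51 56 52
f 49 51 58
f 53 49 57
f 55 53 54
f 56 55 48
f 60 59 63
f 60 63 61
f 61 63 64
f 61 64 62
f 63 59 65
f 63 65 64
f 64 65 66
f 64 66 62
f 65 59 67
f 65 67 66
f 66 67 68
f 66 68 62
f 67 59 69
f 67 69 68
f 68 69 70
f 68 70 62
f 69 59 71
f 69 71 70
f 70 71 72
f 70 72 62
f 71 59 73
f 71 73 72
f 72 73 74
f 72 74 62
f 73 59 75
f 73 75 74
f 74 75 76
f 74 76 62
f 75 59 77
f 75 77 76
f 76 77 78
f 76 78 62
f 77 59 79
f 77 79 78
f 78 79 80
f 78 80 62
f 79 59 81
f 79 81 80
f 80 81 82
f 80 82 62
f 81 59 60
f 81 60 82
f 82 60 61
f 82 61 62



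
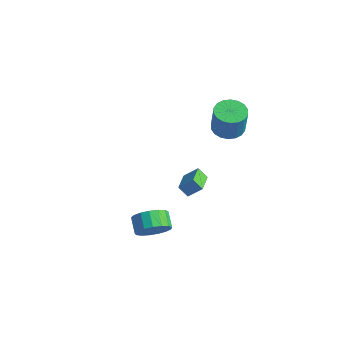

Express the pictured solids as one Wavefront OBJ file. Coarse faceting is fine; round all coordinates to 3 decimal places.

v 3.196 -4.121 -2.571
v 3.844 -3.624 -1.994
v 3.053 -3.222 -1.452
v 2.404 -3.719 -2.029
v 3.753 -3.321 -2.352
v 2.962 -2.918 -1.81
v 3.535 -3.2 -2.761
v 2.744 -2.797 -2.219
v 3.238 -3.291 -3.126
v 2.447 -2.888 -2.584
v 2.932 -3.571 -3.364
v 2.141 -3.169 -2.822
v 2.687 -3.978 -3.42
v 1.896 -3.576 -2.878
v 2.558 -4.418 -3.282
v 1.767 -4.015 -2.74
v 2.575 -4.79 -2.981
v 1.784 -4.387 -2.439
v 2.734 -5.008 -2.586
v 1.943 -4.606 -2.044
v 2.999 -5.024 -2.187
v 2.208 -4.621 -1.646
v 3.309 -4.832 -1.877
v 2.518 -4.43 -1.335
v 3.593 -4.478 -1.726
v 2.802 -4.075 -1.184
v 3.786 -4.042 -1.768
v 2.995 -3.64 -1.226
v 2.887 1.266 2.856
v 3.612 1.822 2.746
v 3.997 1.651 4.414
v 3.273 1.094 4.524
v 3.311 2.082 2.842
v 3.696 1.911 4.51
v 2.926 2.181 2.941
v 3.311 2.01 4.609
v 2.533 2.098 3.023
v 2.918 1.927 4.691
v 2.211 1.85 3.072
v 2.596 1.679 4.74
v 2.023 1.487 3.079
v 2.408 1.316 4.746
v 2.006 1.08 3.041
v 2.391 0.909 4.708
v 2.163 0.709 2.966
v 2.548 0.538 4.634
v 2.464 0.449 2.87
v 2.849 0.278 4.538
v 2.849 0.35 2.771
v 3.234 0.179 4.439
v 3.242 0.433 2.689
v 3.627 0.262 4.357
v 3.564 0.681 2.64
v 3.949 0.51 4.308
v 3.752 1.044 2.634
v 4.137 0.873 4.301
v 3.769 1.451 2.672
v 4.154 1.28 4.339
v -0.515 1.09 -3.549
v 0.039 1.673 -2.843
v -0.024 1.352 -4.151
v 0.53 1.935 -3.445
v 0.37 -0.035 -3.315
v 0.924 0.548 -2.609
v 0.861 0.227 -3.917
v 1.415 0.81 -3.211
f 2 1 5
f 2 5 3
f 3 5 6
f 3 6 4
f 5 1 7
f 5 7 6
f 6 7 8
f 6 8 4
f 7 1 9
f 7 9 8
f 8 9 10
f 8 10 4
f 9 1 11
f 9 11 10
f 10 11 12
f 10 12 4
f 11 1 13
f 11 13 12
f 12 13 14
f 12 14 4
f 13 1 15
f 13 15 14
f 14 15 16
f 14 16 4
f 15 1 17
f 15 17 16
f 16 17 18
f 16 18 4
f 17 1 19
f 17 19 18
f 18 19 20
f 18 20 4
f 19 1 21
f 19 21 20
f 20 21 22
f 20 22 4
f 21 1 23
f 21 23 22
f 22 23 24
f 22 24 4
f 23 1 25
f 23 25 24
f 24 25 26
f 24 26 4
f 25 1 27
f 25 27 26
f 26 27 28
f 26 28 4
f 27 1 2
f 27 2 28
f 28 2 3
f 28 3 4
f 30 29 33
f 30 33 31
f 31 33 34
f 31 34 32
f 33 29 35
f 33 35 34
f 34 35 36
f 34 36 32
f 35 29 37
f 35 37 36
f 36 37 38
f 36 38 32
f 37 29 39
f 37 39 38
f 38 39 40
f 38 40 32
f 39 29 41
f 39 41 40
f 40 41 42
f 40 42 32
f 41 29 43
f 41 43 42
f 42 43 44
f 42 44 32
f 43 29 45
f 43 45 44
f 44 45 46
f 44 46 32
f 45 29 47
f 45 47 46
f 46 47 48
f 46 48 32
f 47 29 49
f 47 49 48
f 48 49 50
f 48 50 32
f 49 29 51
f 49 51 50
f 50 51 52
f 50 52 32
f 51 29 53
f 51 53 52
f 52 53 54
f 52 54 32
f 53 29 55
f 53 55 54
f 54 55 56
f 54 56 32
f 55 29 57
f 55 57 56
f 56 57 58
f 56 58 32
f 57 29 30
f 57 30 58
f 58 30 31
f 58 31 32
f 60 62 59
f 63 60 59
f 59 62 61
f 61 63 59
f 60 66 62
f 64 60 63
f 64 66 60
f 62 66 61
f 65 63 61
f 61 66 65
f 65 64 63
f 66 64 65



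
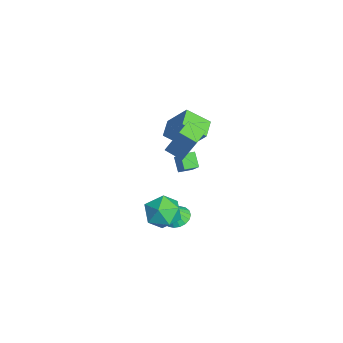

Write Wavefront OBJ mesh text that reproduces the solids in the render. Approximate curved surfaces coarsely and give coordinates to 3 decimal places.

v 2.769 -2.116 -0.551
v 3.664 -2.05 -1.263
v 3.136 -3.91 -0.257
v 4.031 -3.844 -0.969
v 4.062 -3.305 0.043
v 3.835 -2.197 -0.139
v 2.965 -3.763 -1.381
v 2.738 -2.655 -1.563
v 3.786 -3.068 -1.776
v 4.464 -2.785 -0.896
v 2.336 -3.175 -0.624
v 3.014 -2.892 0.256
v 0.679 -1.858 -3.928
v 1.179 -2.402 -4.236
v 0.921 -2.302 -2.752
v 1.392 -2.124 -4.175
v 1.465 -1.793 -4.065
v 1.382 -1.475 -3.927
v 1.16 -1.233 -3.79
v 0.842 -1.115 -3.681
v 0.493 -1.144 -3.62
v 0.18 -1.314 -3.62
v -0.034 -1.592 -3.681
v -0.106 -1.923 -3.791
v -0.023 -2.241 -3.928
v 0.199 -2.483 -4.066
v 0.517 -2.601 -4.175
v 0.866 -2.572 -4.236
v 0.701 -2.015 2.866
v 1.283 -1.337 4.733
v 1.236 -1.167 2.391
v 1.818 -0.489 4.258
v 1.622 -2.631 2.802
v 2.204 -1.953 4.669
v 2.157 -1.783 2.327
v 2.739 -1.105 4.194
v -0.308 -1.165 1.159
v -0.546 -2.434 2.121
v -1.401 -0.768 1.411
v -1.639 -2.037 2.374
v 0.359 -0.223 2.566
v 0.121 -1.492 3.529
v -0.734 0.174 2.819
v -0.972 -1.095 3.781
v -3.431 -1.431 -2.396
v -2.067 -1.274 -0.956
v -3.549 -0.61 -2.374
v -2.184 -0.453 -0.934
v -2.696 -1.307 -3.106
v -1.331 -1.15 -1.666
v -2.813 -0.486 -3.084
v -1.449 -0.329 -1.644
f 1 12 6
f 1 6 2
f 1 2 8
f 1 8 11
f 1 11 12
f 2 6 10
f 6 12 5
f 12 11 3
f 11 8 7
f 8 2 9
f 4 10 5
f 4 5 3
f 4 3 7
f 4 7 9
f 4 9 10
f 5 10 6
f 3 5 12
f 7 3 11
f 9 7 8
f 10 9 2
f 14 13 16
f 14 16 15
f 16 13 17
f 16 17 15
f 17 13 18
f 17 18 15
f 18 13 19
f 18 19 15
f 19 13 20
f 19 20 15
f 20 13 21
f 20 21 15
f 21 13 22
f 21 22 15
f 22 13 23
f 22 23 15
f 23 13 24
f 23 24 15
f 24 13 25
f 24 25 15
f 25 13 26
f 25 26 15
f 26 13 27
f 26 27 15
f 27 13 28
f 27 28 15
f 28 13 14
f 28 14 15
f 30 32 29
f 33 30 29
f 29 32 31
f 31 33 29
f 30 36 32
f 34 30 33
f 34 36 30
f 32 36 31
f 35 33 31
f 31 36 35
f 35 34 33
f 36 34 35
f 38 40 37
f 41 38 37
f 37 40 39
f 39 41 37
f 38 44 40
f 42 38 41
f 42 44 38
f 40 44 39
f 43 41 39
f 39 44 43
f 43 42 41
f 44 42 43
f 46 48 45
f 49 46 45
f 45 48 47
f 47 49 45
f 46 52 48
f 50 46 49
f 50 52 46
f 48 52 47
f 51 49 47
f 47 52 51
f 51 50 49
f 52 50 51



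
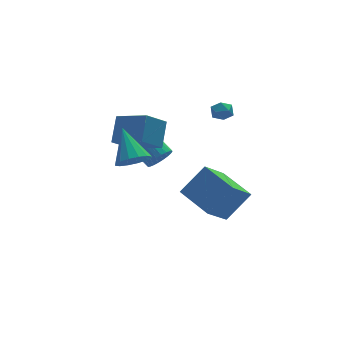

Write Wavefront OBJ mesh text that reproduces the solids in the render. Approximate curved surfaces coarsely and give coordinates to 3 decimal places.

v 2.527 1 2.52
v 3.134 1.203 2.56
v 2.846 0.137 2.04
v 3.453 0.34 2.08
v 3.137 0.166 2.611
v 2.94 0.699 2.907
v 3.04 0.641 1.693
v 2.843 1.174 1.989
v 3.451 0.981 2.049
v 3.511 0.687 2.616
v 2.469 0.653 1.984
v 2.529 0.359 2.551
v -0.865 -0.852 0.808
v -0.304 -0.423 0.555
v -0.735 0.52 1.198
v -1.295 0.092 1.452
v -0.508 -0.376 0.35
v -0.939 0.567 0.994
v -0.767 -0.403 0.216
v -1.197 0.541 0.859
v -1.04 -0.497 0.171
v -1.471 0.446 0.815
v -1.287 -0.645 0.224
v -1.717 0.298 0.867
v -1.469 -0.825 0.365
v -1.9 0.118 1.009
v -1.56 -1.009 0.574
v -1.99 -0.066 1.218
v -1.544 -1.169 0.819
v -1.975 -0.226 1.462
v -1.425 -1.28 1.062
v -1.856 -0.337 1.705
v -1.221 -1.327 1.266
v -1.652 -0.384 1.91
v -0.963 -1.301 1.401
v -1.393 -0.357 2.044
v -0.689 -1.206 1.445
v -1.12 -0.263 2.089
v -0.443 -1.058 1.393
v -0.873 -0.115 2.036
v -0.26 -0.878 1.251
v -0.691 0.065 1.895
v -0.17 -0.694 1.042
v -0.6 0.249 1.686
v -0.185 -0.534 0.798
v -0.616 0.409 1.441
v -3.32 -3.81 3.215
v -2.441 -3.792 3.181
v -3.3 -2.33 4.545
v -2.578 -3.5 2.858
v -2.914 -3.292 2.632
v -3.358 -3.222 2.561
v -3.793 -3.31 2.666
v -4.101 -3.532 2.918
v -4.2 -3.828 3.249
v -4.063 -4.12 3.571
v -3.727 -4.328 3.798
v -3.283 -4.398 3.869
v -2.848 -4.31 3.764
v -2.54 -4.088 3.512
v 0.669 -3.076 -2.065
v 2.015 -2.948 -0.675
v 0.031 -1.157 -1.624
v 1.377 -1.029 -0.234
v 1.983 -2.331 -3.406
v 3.329 -2.203 -2.016
v 1.345 -0.412 -2.965
v 2.691 -0.284 -1.575
v -1.247 -2.087 2.478
v -2.376 -2.424 3.407
v -2.229 -0.674 1.798
v -3.358 -1.011 2.726
v -0.642 -1.149 3.554
v -1.771 -1.486 4.482
v -1.624 0.264 2.873
v -2.753 -0.073 3.802
f 1 12 6
f 1 6 2
f 1 2 8
f 1 8 11
f 1 11 12
f 2 6 10
f 6 12 5
f 12 11 3
f 11 8 7
f 8 2 9
f 4 10 5
f 4 5 3
f 4 3 7
f 4 7 9
f 4 9 10
f 5 10 6
f 3 5 12
f 7 3 11
f 9 7 8
f 10 9 2
f 14 13 17
f 14 17 15
f 15 17 18
f 15 18 16
f 17 13 19
f 17 19 18
f 18 19 20
f 18 20 16
f 19 13 21
f 19 21 20
f 20 21 22
f 20 22 16
f 21 13 23
f 21 23 22
f 22 23 24
f 22 24 16
f 23 13 25
f 23 25 24
f 24 25 26
f 24 26 16
f 25 13 27
f 25 27 26
f 26 27 28
f 26 28 16
f 27 13 29
f 27 29 28
f 28 29 30
f 28 30 16
f 29 13 31
f 29 31 30
f 30 31 32
f 30 32 16
f 31 13 33
f 31 33 32
f 32 33 34
f 32 34 16
f 33 13 35
f 33 35 34
f 34 35 36
f 34 36 16
f 35 13 37
f 35 37 36
f 36 37 38
f 36 38 16
f 37 13 39
f 37 39 38
f 38 39 40
f 38 40 16
f 39 13 41
f 39 41 40
f 40 41 42
f 40 42 16
f 41 13 43
f 41 43 42
f 42 43 44
f 42 44 16
f 43 13 45
f 43 45 44
f 44 45 46
f 44 46 16
f 45 13 14
f 45 14 46
f 46 14 15
f 46 15 16
f 48 47 50
f 48 50 49
f 50 47 51
f 50 51 49
f 51 47 52
f 51 52 49
f 52 47 53
f 52 53 49
f 53 47 54
f 53 54 49
f 54 47 55
f 54 55 49
f 55 47 56
f 55 56 49
f 56 47 57
f 56 57 49
f 57 47 58
f 57 58 49
f 58 47 59
f 58 59 49
f 59 47 60
f 59 60 49
f 60 47 48
f 60 48 49
f 62 64 61
f 65 62 61
f 61 64 63
f 63 65 61
f 62 68 64
f 66 62 65
f 66 68 62
f 64 68 63
f 67 65 63
f 63 68 67
f 67 66 65
f 68 66 67
f 70 72 69
f 73 70 69
f 69 72 71
f 71 73 69
f 70 76 72
f 74 70 73
f 74 76 70
f 72 76 71
f 75 73 71
f 71 76 75
f 75 74 73
f 76 74 75



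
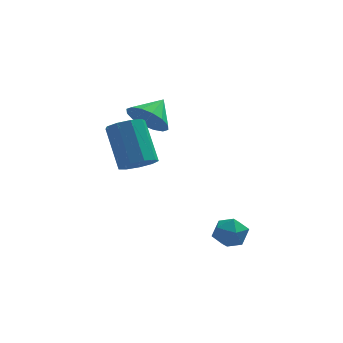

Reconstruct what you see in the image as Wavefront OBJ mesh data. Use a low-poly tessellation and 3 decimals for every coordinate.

v 0.801 -2.868 -3.349
v 1.362 -2.272 -3.487
v 1.738 -3.608 -2.733
v 2.299 -3.012 -2.871
v 1.68 -2.882 -2.333
v 1.101 -2.425 -2.714
v 1.999 -3.455 -3.506
v 1.42 -2.998 -3.887
v 2.103 -2.635 -3.584
v 1.906 -2.281 -2.859
v 1.194 -3.599 -3.361
v 0.997 -3.245 -2.636
v -1.76 2.393 0.751
v -0.893 1.806 0.673
v -1.06 3.327 1.489
v -0.878 2.136 0.242
v -1.1 2.535 -0.053
v -1.498 2.896 -0.133
v -1.966 3.122 0.024
v -2.379 3.154 0.376
v -2.626 2.981 0.829
v -2.641 2.651 1.26
v -2.42 2.252 1.555
v -2.021 1.891 1.635
v -1.553 1.664 1.478
v -1.14 1.633 1.126
v -2.131 -1.479 0.07
v -1.57 -0.9 -0.198
v -2.108 0.399 1.481
v -2.669 -0.181 1.75
v -2.089 -0.801 -0.44
v -2.627 0.497 1.239
v -2.628 -1.02 -0.444
v -3.165 0.279 1.235
v -2.934 -1.453 -0.207
v -3.472 -0.154 1.472
v -2.865 -1.899 0.16
v -3.403 -0.6 1.839
v -2.452 -2.148 0.485
v -2.99 -0.849 2.164
v -1.889 -2.085 0.616
v -2.427 -0.786 2.295
v -1.44 -1.738 0.492
v -1.977 -0.439 2.171
v -1.313 -1.27 0.17
v -1.851 0.029 1.85
f 1 12 6
f 1 6 2
f 1 2 8
f 1 8 11
f 1 11 12
f 2 6 10
f 6 12 5
f 12 11 3
f 11 8 7
f 8 2 9
f 4 10 5
f 4 5 3
f 4 3 7
f 4 7 9
f 4 9 10
f 5 10 6
f 3 5 12
f 7 3 11
f 9 7 8
f 10 9 2
f 14 13 16
f 14 16 15
f 16 13 17
f 16 17 15
f 17 13 18
f 17 18 15
f 18 13 19
f 18 19 15
f 19 13 20
f 19 20 15
f 20 13 21
f 20 21 15
f 21 13 22
f 21 22 15
f 22 13 23
f 22 23 15
f 23 13 24
f 23 24 15
f 24 13 25
f 24 25 15
f 25 13 26
f 25 26 15
f 26 13 14
f 26 14 15
f 28 27 31
f 28 31 29
f 29 31 32
f 29 32 30
f 31 27 33
f 31 33 32
f 32 33 34
f 32 34 30
f 33 27 35
f 33 35 34
f 34 35 36
f 34 36 30
f 35 27 37
f 35 37 36
f 36 37 38
f 36 38 30
f 37 27 39
f 37 39 38
f 38 39 40
f 38 40 30
f 39 27 41
f 39 41 40
f 40 41 42
f 40 42 30
f 41 27 43
f 41 43 42
f 42 43 44
f 42 44 30
f 43 27 45
f 43 45 44
f 44 45 46
f 44 46 30
f 45 27 28
f 45 28 46
f 46 28 29
f 46 29 30



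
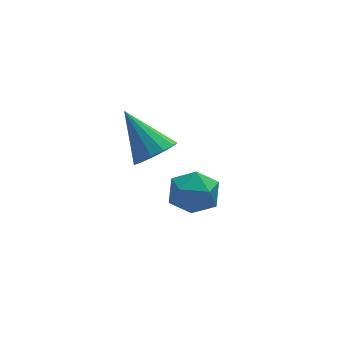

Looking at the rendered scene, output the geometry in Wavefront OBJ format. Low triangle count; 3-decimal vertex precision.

v 3.812 -0.515 0.263
v 4.099 -0.979 -0.511
v 2.961 -1.721 0.671
v 3.248 -2.185 -0.103
v 3.86 -2.009 0.597
v 4.386 -1.264 0.345
v 2.674 -1.436 -0.185
v 3.2 -0.691 -0.437
v 3.395 -1.548 -0.787
v 4.128 -1.902 -0.304
v 2.932 -0.798 0.464
v 3.665 -1.152 0.947
v 2.017 -2.312 3.168
v 2.46 -1.717 2.895
v 1.323 -1.188 4.492
v 2.073 -1.696 2.676
v 1.669 -1.871 2.612
v 1.375 -2.186 2.725
v 1.285 -2.541 2.978
v 1.428 -2.822 3.292
v 1.757 -2.942 3.566
v 2.169 -2.862 3.714
v 2.533 -2.606 3.688
v 2.733 -2.258 3.497
v 2.706 -1.926 3.202
f 1 12 6
f 1 6 2
f 1 2 8
f 1 8 11
f 1 11 12
f 2 6 10
f 6 12 5
f 12 11 3
f 11 8 7
f 8 2 9
f 4 10 5
f 4 5 3
f 4 3 7
f 4 7 9
f 4 9 10
f 5 10 6
f 3 5 12
f 7 3 11
f 9 7 8
f 10 9 2
f 14 13 16
f 14 16 15
f 16 13 17
f 16 17 15
f 17 13 18
f 17 18 15
f 18 13 19
f 18 19 15
f 19 13 20
f 19 20 15
f 20 13 21
f 20 21 15
f 21 13 22
f 21 22 15
f 22 13 23
f 22 23 15
f 23 13 24
f 23 24 15
f 24 13 25
f 24 25 15
f 25 13 14
f 25 14 15



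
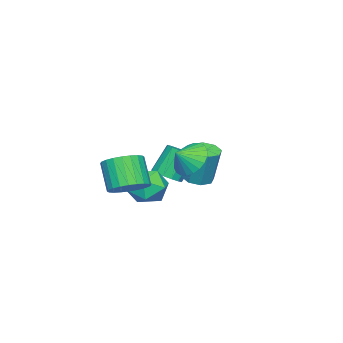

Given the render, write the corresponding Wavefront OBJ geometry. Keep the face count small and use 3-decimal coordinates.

v 0.159 2.087 -3.753
v 0.881 1.412 -4.393
v -1.021 0.608 -3.527
v -0.299 -0.067 -4.167
v 0.032 0.302 -3.099
v 0.762 1.216 -3.238
v -0.902 0.804 -4.682
v -0.172 1.718 -4.821
v 0.226 0.62 -4.967
v 0.803 0.309 -3.989
v -0.943 1.711 -3.931
v -0.366 1.4 -2.953
v 2.056 1.178 -3.237
v 2.996 1.214 -2.771
v 2.304 0.478 -1.317
v 1.364 0.442 -1.783
v 2.84 1.576 -2.662
v 2.147 0.84 -1.209
v 2.563 1.878 -2.641
v 1.871 1.142 -1.187
v 2.21 2.073 -2.71
v 1.517 1.338 -1.257
v 1.833 2.132 -2.86
v 1.141 1.397 -1.407
v 1.49 2.046 -3.067
v 0.798 1.31 -1.614
v 1.234 1.827 -3.3
v 0.541 1.092 -1.847
v 1.102 1.51 -3.523
v 0.41 0.774 -2.07
v 1.116 1.142 -3.703
v 0.424 0.406 -2.249
v 1.273 0.78 -3.811
v 0.58 0.044 -2.358
v 1.549 0.478 -3.833
v 0.857 -0.258 -2.379
v 1.903 0.282 -3.763
v 1.21 -0.453 -2.31
v 2.279 0.223 -3.613
v 1.587 -0.512 -2.16
v 2.622 0.31 -3.406
v 1.93 -0.426 -1.953
v 2.879 0.528 -3.173
v 2.186 -0.207 -1.72
v 3.01 0.846 -2.95
v 2.318 0.11 -1.497
v -3.467 0.289 -4.659
v -3.003 -0.299 -4.237
v -3.809 0.183 -2.679
v -4.273 0.771 -3.101
v -2.757 0.072 -4.225
v -3.564 0.554 -2.666
v -2.702 0.501 -4.329
v -3.508 0.983 -2.77
v -2.851 0.873 -4.522
v -3.658 1.355 -2.963
v -3.166 1.089 -4.751
v -3.972 1.571 -3.192
v -3.561 1.091 -4.956
v -4.367 1.573 -3.397
v -3.931 0.877 -5.081
v -4.737 1.359 -3.523
v -4.176 0.506 -5.094
v -4.983 0.988 -3.535
v -4.232 0.077 -4.99
v -5.038 0.559 -3.431
v -4.082 -0.295 -4.797
v -4.889 0.187 -3.238
v -3.768 -0.511 -4.568
v -4.574 -0.029 -3.009
v -3.373 -0.513 -4.363
v -4.179 -0.031 -2.804
v -2.849 2.333 -4.159
v -2.213 2.802 -4.336
v -2.014 3.316 -2.258
v -2.651 2.847 -2.081
v -2.75 3.111 -4.361
v -2.551 3.625 -2.283
v -3.345 2.965 -4.268
v -3.146 3.478 -2.19
v -3.65 2.448 -4.111
v -3.451 2.962 -2.033
v -3.486 1.864 -3.982
v -3.287 2.378 -1.904
v -2.949 1.555 -3.957
v -2.75 2.069 -1.879
v -2.354 1.702 -4.05
v -2.155 2.215 -1.972
v -2.049 2.218 -4.207
v -1.85 2.732 -2.129
v 0.696 3.701 -1.378
v 1.363 4.501 -1.625
v 1.424 3.279 -0.782
v 1.174 4.654 -1.285
v 0.913 4.662 -0.96
v 0.618 4.524 -0.698
v 0.336 4.261 -0.54
v 0.108 3.912 -0.509
v -0.03 3.531 -0.611
v -0.057 3.176 -0.829
v 0.03 2.901 -1.13
v 0.219 2.748 -1.47
v 0.48 2.74 -1.795
v 0.775 2.878 -2.057
v 1.057 3.142 -2.215
v 1.285 3.49 -2.246
v 1.423 3.871 -2.145
v 1.45 4.226 -1.926
f 1 12 6
f 1 6 2
f 1 2 8
f 1 8 11
f 1 11 12
f 2 6 10
f 6 12 5
f 12 11 3
f 11 8 7
f 8 2 9
f 4 10 5
f 4 5 3
f 4 3 7
f 4 7 9
f 4 9 10
f 5 10 6
f 3 5 12
f 7 3 11
f 9 7 8
f 10 9 2
f 14 13 17
f 14 17 15
f 15 17 18
f 15 18 16
f 17 13 19
f 17 19 18
f 18 19 20
f 18 20 16
f 19 13 21
f 19 21 20
f 20 21 22
f 20 22 16
f 21 13 23
f 21 23 22
f 22 23 24
f 22 24 16
f 23 13 25
f 23 25 24
f 24 25 26
f 24 26 16
f 25 13 27
f 25 27 26
f 26 27 28
f 26 28 16
f 27 13 29
f 27 29 28
f 28 29 30
f 28 30 16
f 29 13 31
f 29 31 30
f 30 31 32
f 30 32 16
f 31 13 33
f 31 33 32
f 32 33 34
f 32 34 16
f 33 13 35
f 33 35 34
f 34 35 36
f 34 36 16
f 35 13 37
f 35 37 36
f 36 37 38
f 36 38 16
f 37 13 39
f 37 39 38
f 38 39 40
f 38 40 16
f 39 13 41
f 39 41 40
f 40 41 42
f 40 42 16
f 41 13 43
f 41 43 42
f 42 43 44
f 42 44 16
f 43 13 45
f 43 45 44
f 44 45 46
f 44 46 16
f 45 13 14
f 45 14 46
f 46 14 15
f 46 15 16
f 48 47 51
f 48 51 49
f 49 51 52
f 49 52 50
f 51 47 53
f 51 53 52
f 52 53 54
f 52 54 50
f 53 47 55
f 53 55 54
f 54 55 56
f 54 56 50
f 55 47 57
f 55 57 56
f 56 57 58
f 56 58 50
f 57 47 59
f 57 59 58
f 58 59 60
f 58 60 50
f 59 47 61
f 59 61 60
f 60 61 62
f 60 62 50
f 61 47 63
f 61 63 62
f 62 63 64
f 62 64 50
f 63 47 65
f 63 65 64
f 64 65 66
f 64 66 50
f 65 47 67
f 65 67 66
f 66 67 68
f 66 68 50
f 67 47 69
f 67 69 68
f 68 69 70
f 68 70 50
f 69 47 71
f 69 71 70
f 70 71 72
f 70 72 50
f 71 47 48
f 71 48 72
f 72 48 49
f 72 49 50
f 74 73 77
f 74 77 75
f 75 77 78
f 75 78 76
f 77 73 79
f 77 79 78
f 78 79 80
f 78 80 76
f 79 73 81
f 79 81 80
f 80 81 82
f 80 82 76
f 81 73 83
f 81 83 82
f 82 83 84
f 82 84 76
f 83 73 85
f 83 85 84
f 84 85 86
f 84 86 76
f 85 73 87
f 85 87 86
f 86 87 88
f 86 88 76
f 87 73 89
f 87 89 88
f 88 89 90
f 88 90 76
f 89 73 74
f 89 74 90
f 90 74 75
f 90 75 76
f 92 91 94
f 92 94 93
f 94 91 95
f 94 95 93
f 95 91 96
f 95 96 93
f 96 91 97
f 96 97 93
f 97 91 98
f 97 98 93
f 98 91 99
f 98 99 93
f 99 91 100
f 99 100 93
f 100 91 101
f 100 101 93
f 101 91 102
f 101 102 93
f 102 91 103
f 102 103 93
f 103 91 104
f 103 104 93
f 104 91 105
f 104 105 93
f 105 91 106
f 105 106 93
f 106 91 107
f 106 107 93
f 107 91 108
f 107 108 93
f 108 91 92
f 108 92 93

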